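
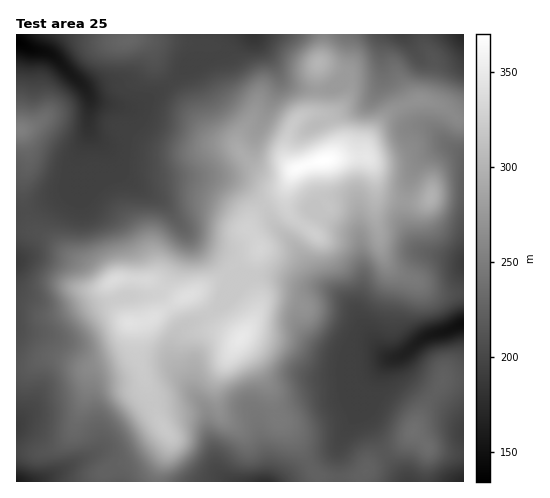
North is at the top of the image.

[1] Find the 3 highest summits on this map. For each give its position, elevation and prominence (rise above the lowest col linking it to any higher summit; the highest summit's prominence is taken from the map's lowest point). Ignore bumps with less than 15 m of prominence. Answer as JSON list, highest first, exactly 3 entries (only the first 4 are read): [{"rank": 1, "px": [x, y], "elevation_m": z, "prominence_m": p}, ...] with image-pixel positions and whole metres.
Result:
[{"rank": 1, "px": [325, 161], "elevation_m": 370, "prominence_m": 236}, {"rank": 2, "px": [241, 338], "elevation_m": 349, "prominence_m": 31}, {"rank": 3, "px": [130, 323], "elevation_m": 343, "prominence_m": 22}]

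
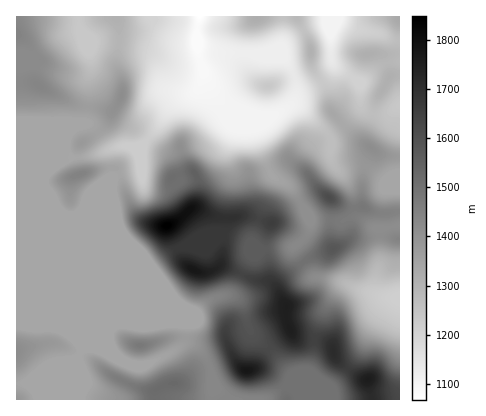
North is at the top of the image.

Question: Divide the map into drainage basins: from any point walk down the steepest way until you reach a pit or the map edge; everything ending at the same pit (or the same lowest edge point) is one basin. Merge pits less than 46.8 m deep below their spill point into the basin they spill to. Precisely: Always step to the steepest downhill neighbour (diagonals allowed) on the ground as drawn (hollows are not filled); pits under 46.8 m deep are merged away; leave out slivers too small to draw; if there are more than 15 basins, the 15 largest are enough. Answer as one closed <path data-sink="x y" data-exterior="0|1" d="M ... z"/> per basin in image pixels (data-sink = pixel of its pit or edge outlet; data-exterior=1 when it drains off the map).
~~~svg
<path data-sink="200 16" data-exterior="1" d="M400 16l-3 34-5 4-10 0 4 4 4 18-15 28-2 12-8 20 3 10-10-7-26-27-6-24-14-22-3-26-13-24-180 0 3 10-2 42 5 14 0 14-10 15-40-8-34-18-3-3 0-10 5-12-11-16-7-7-6-1 0 364 356 0-4-20-6-1-18-13-9-8-2-10-5-5-8-3-20-1-8-5-6-16 0-14-6-8-2-12 26-23 29-13-2-4-1-46 18 10 16-1 12 6 24-1z"/><path data-sink="400 294" data-exterior="1" d="M332 199l-1 45 2 4-29 13-26 23 2 12 6 8 2 22 4 8 6 4 22 2 8 3 5 5 2 10 9 8 18 13 6 1 4 20 28 0 0-188-24 1-12-6-16 1z"/><path data-sink="332 16" data-exterior="1" d="M398 16l-101 0 12 24 3 26 14 22 6 24 32 32 2-12 7-16 4-18 13-22-4-18-4-4 10 0 5-4z"/><path data-sink="78 16" data-exterior="1" d="M116 16l-100 0 0 18 13 10 11 16-5 12 1 12 36 19 40 8 10-15 0-14-5-14 2-42z"/>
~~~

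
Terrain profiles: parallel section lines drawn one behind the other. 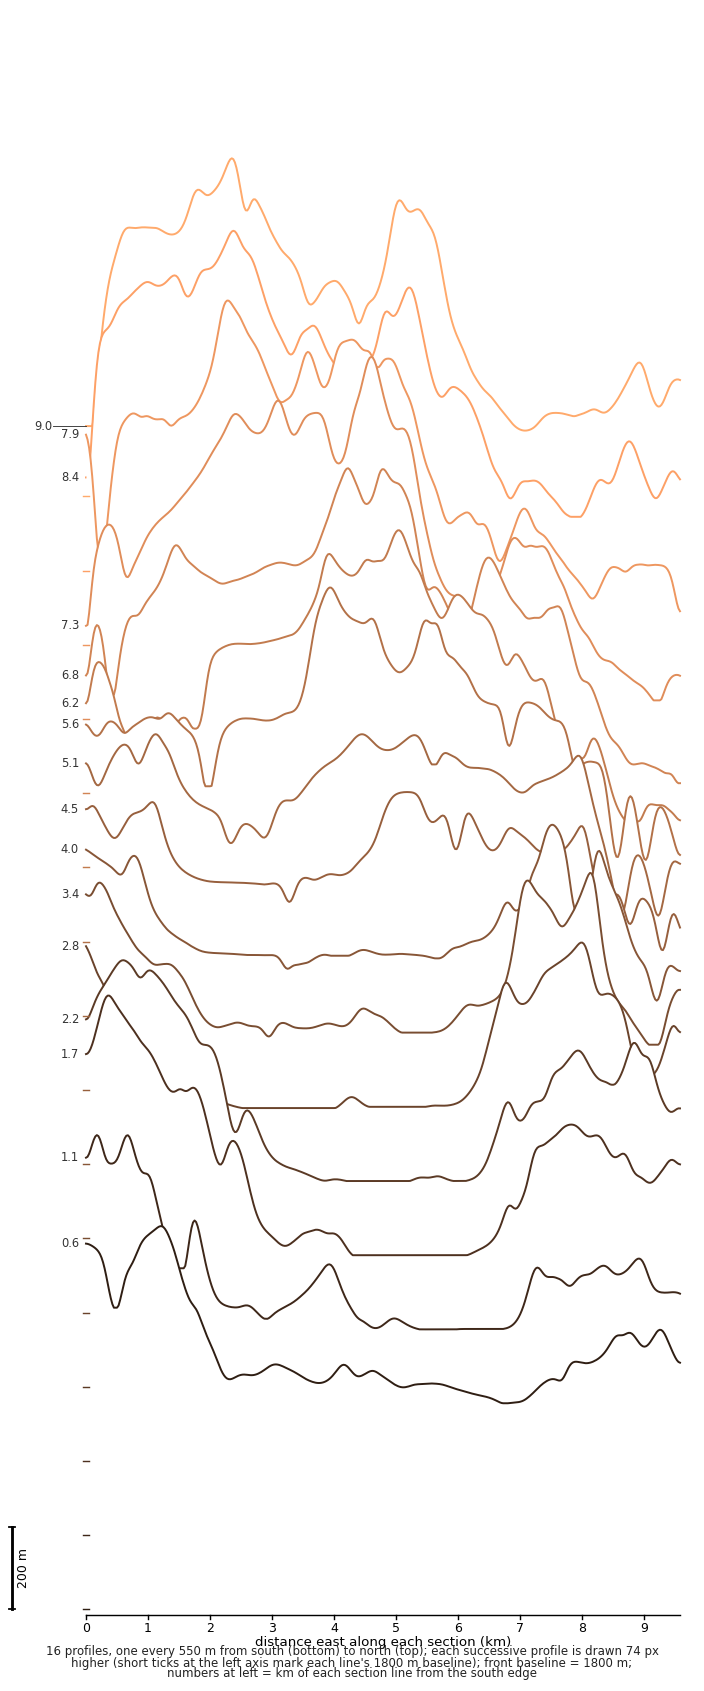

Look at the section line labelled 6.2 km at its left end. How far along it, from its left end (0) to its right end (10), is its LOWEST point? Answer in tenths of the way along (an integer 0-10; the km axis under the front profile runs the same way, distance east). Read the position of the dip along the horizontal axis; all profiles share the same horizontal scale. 9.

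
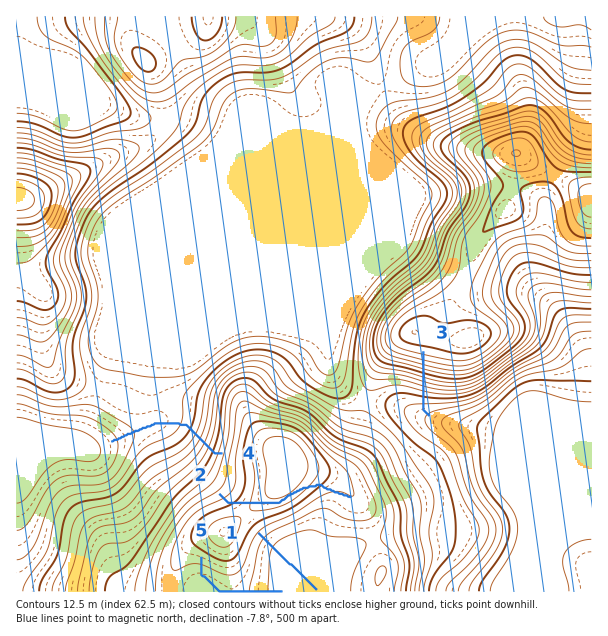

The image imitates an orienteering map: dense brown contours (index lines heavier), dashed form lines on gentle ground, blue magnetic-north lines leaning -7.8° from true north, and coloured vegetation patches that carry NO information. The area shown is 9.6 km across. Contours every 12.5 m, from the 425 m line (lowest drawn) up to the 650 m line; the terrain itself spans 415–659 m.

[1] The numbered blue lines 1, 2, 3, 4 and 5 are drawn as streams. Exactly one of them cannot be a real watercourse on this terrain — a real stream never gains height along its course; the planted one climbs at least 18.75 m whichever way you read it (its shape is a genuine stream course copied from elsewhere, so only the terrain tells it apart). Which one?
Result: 2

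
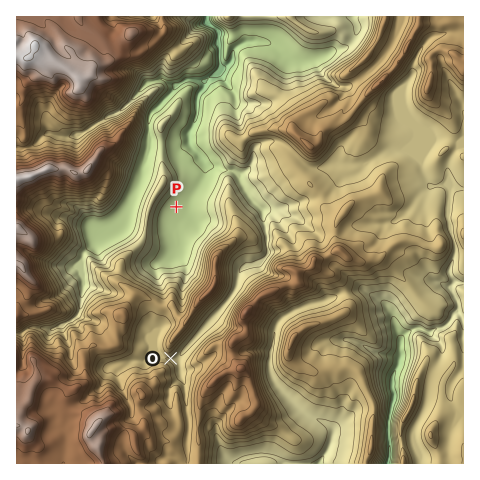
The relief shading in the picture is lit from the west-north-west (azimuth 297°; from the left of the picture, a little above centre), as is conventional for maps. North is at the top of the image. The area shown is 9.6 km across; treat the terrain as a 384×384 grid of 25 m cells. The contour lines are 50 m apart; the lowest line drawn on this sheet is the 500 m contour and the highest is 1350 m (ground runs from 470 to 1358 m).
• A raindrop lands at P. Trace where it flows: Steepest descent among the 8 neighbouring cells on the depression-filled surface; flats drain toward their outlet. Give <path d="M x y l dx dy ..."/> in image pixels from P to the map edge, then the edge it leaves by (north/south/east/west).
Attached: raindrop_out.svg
<path d="M176 207l4 3 7 0 1-1 1-8 10-14 5-12 0-11-3-5 0-2-12-13 0-12 6-10 1-7 1-2 0-17 6-7 1-2 0-5 5-5 4-1 7-10 0-33-13-12 0-4"/>
exit: north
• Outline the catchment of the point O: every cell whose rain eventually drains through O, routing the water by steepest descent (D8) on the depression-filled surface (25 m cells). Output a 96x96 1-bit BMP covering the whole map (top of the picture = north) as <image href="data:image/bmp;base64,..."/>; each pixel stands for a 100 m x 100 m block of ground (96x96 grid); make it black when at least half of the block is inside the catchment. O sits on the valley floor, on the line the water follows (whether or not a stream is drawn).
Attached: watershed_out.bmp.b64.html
<image width="96" height="96" href="data:image/bmp;base64,Qk2+BAAAAAAAAD4AAAAoAAAAYAAAAGAAAAABAAEAAAAAAIAEAAATCwAAEwsAAAIAAAAAAAAA////AAAAAAAAAAAAAAAAAAAAAAAAAAAAAAAAAAAAAAAAAAAAAAAAAAAAAAAAAAAAAAAAAAAAAAAAAAAAAAAAAAAAAAAAAIAAAAAAAAAAAAAAAMBAAAAAAAAAAAAAAHPgAAAAAAAAAAAAAH/wAAAAAAAAAAAAAP/gAAAAAAAAAAAAAf/gAAAAAAAAAAAAD//AAAAAAAAAAAAAH//AAAAAAAAAAAAAH//AAAAAAAAAAAAAH//gAAAAAAAAAAAAH//wAAAAAAAAAAAAB//4AAAAAAAAAAAAAf/8AAAAAAAAAAAAAf/8AAAAAAAAAAAAAf/+AAAAAAAAAAAAAf//AAAAAAAAAAAAA///AAAAAAAAAAAAA///gAAAAAAAAAAAA///gAAAAAAAAAAAAf//gAAAAAAAAAAAAAf/gAAAAAAAAAAAAAf/gAAAAAAAAAAAAAf/wAAAAAAAAAAAAAf/4AAAAAAAAAAAAAf/8AAAAAAAAAAAAAP/8AAAAAAAAAAAAAP/4AAAAAAAAAAAAAH/wAAAAAAAAAAAAAH/wAAAAAAAAAAAAAD8AAAAAAAAAAAAAABwAAAAAAAAAAAAAAAAAAAAAAAAAAAAAAAAAAAAAAAAAAAAAAAAAAAAAAAAAAAAAAAAAAAAAAAAAAAAAAAAAAAAAAAAAAAAAAAAAAAAAAAAAAAAAAAAAAAAAAAAAAAAAAAAAAAAAAAAAAAAAAAAAAAAAAAAAAAAAAAAAAAAAAAAAAAAAAAAAAAAAAAAAAAAAAAAAAAAAAAAAAAAAAAAAAAAAAAAAAAAAAAAAAAAAAAAAAAAAAAAAAAAAAAAAAAAAAAAAAAAAAAAAAAAAAAAAAAAAAAAAAAAAAAAAAAAAAAAAAAAAAAAAAAAAAAAAAAAAAAAAAAAAAAAAAAAAAAAAAAAAAAAAAAAAAAAAAAAAAAAAAAAAAAAAAAAAAAAAAAAAAAAAAAAAAAAAAAAAAAAAAAAAAAAAAAAAAAAAAAAAAAAAAAAAAAAAAAAAAAAAAAAAAAAAAAAAAAAAAAAAAAAAAAAAAAAAAAAAAAAAAAAAAAAAAAAAAAAAAAAAAAAAAAAAAAAAAAAAAAAAAAAAAAAAAAAAAAAAAAAAAAAAAAAAAAAAAAAAAAAAAAAAAAAAAAAAAAAAAAAAAAAAAAAAAAAAAAAAAAAAAAAAAAAAAAAAAAAAAAAAAAAAAAAAAAAAAAAAAAAAAAAAAAAAAAAAAAAAAAAAAAAAAAAAAAAAAAAAAAAAAAAAAAAAAAAAAAAAAAAAAAAAAAAAAAAAAAAAAAAAAAAAAAAAAAAAAAAAAAAAAAAAAAAAAAAAAAAAAAAAAAAAAAAAAAAAAAAAAAAAAAAAAAAAAAAAAAAAAAAAAAAAAAAAAAAAAAAAAAAAAAAAAAAAAAAAAAAAAAAAAAAAAAAAAAAAAAAAAAAAAAAAAAAAAAAAAAAAAAAAAAAAAAAAAAAAAAAAAAAAAAAAAAAAAAAAAAAAAAAAAAAAAAAAAAAAAAAAAAAAAAAAAAAAAAAAAAAAAAAAAAAAAAAAAA="/>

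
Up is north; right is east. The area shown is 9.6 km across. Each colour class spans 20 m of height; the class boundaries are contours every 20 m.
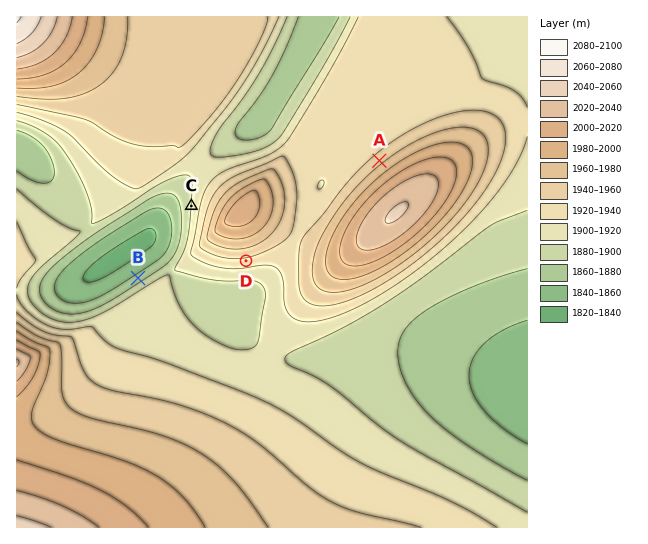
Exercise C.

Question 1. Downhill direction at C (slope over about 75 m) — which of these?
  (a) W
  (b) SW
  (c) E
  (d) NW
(a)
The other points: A NW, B NW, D S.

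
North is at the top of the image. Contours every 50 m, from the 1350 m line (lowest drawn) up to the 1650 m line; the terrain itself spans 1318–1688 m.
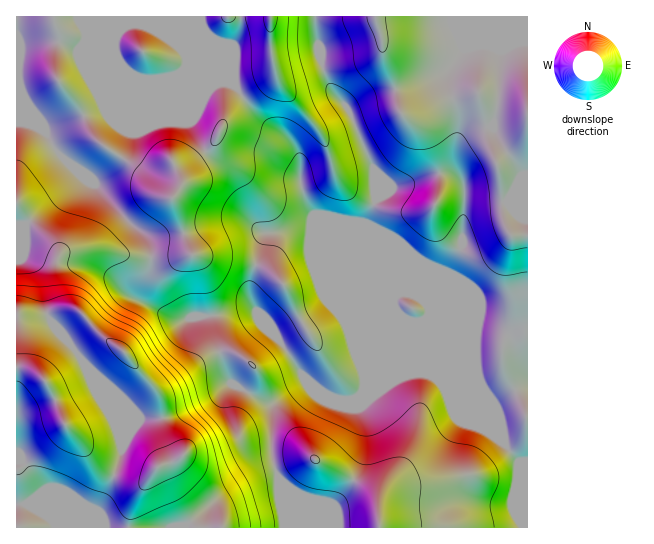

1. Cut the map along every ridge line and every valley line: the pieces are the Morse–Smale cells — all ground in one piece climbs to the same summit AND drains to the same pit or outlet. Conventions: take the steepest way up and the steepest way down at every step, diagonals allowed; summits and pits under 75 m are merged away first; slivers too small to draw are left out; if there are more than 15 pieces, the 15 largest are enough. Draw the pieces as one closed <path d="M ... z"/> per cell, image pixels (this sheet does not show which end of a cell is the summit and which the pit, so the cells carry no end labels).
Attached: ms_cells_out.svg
<path d="M199 16l-183 1 0 510 511 1 1-159-16-27-5-5-9-4-20-2-2 3 0 33 3 14 24 62-31-32-39-96-8-14-14-8-12 0-6 8 3 13 17 39-70-70-27-64-11-18-5-20 0-22-5-13-10-11-20-12-17-18-9-15-16-15-20-45z"/><path d="M527 16l-211 1 0 17 9 43 8 16 15 16 27 61 1 31-9 24 28 68 2 3 2-3 12 0 16 10 6 12 39 96 31 32-24-62-3-14 0-33 2-3 5 0 24 6 21 30z"/><path d="M315 16l-115 1 3 13 20 45 16 15 9 15 17 18 20 12 10 11 5 13 0 22 5 20 11 18 24 60 71 73-18-46 3-9-1-7-28-65 9-24-1-31-27-61-15-16-8-16-9-43z"/>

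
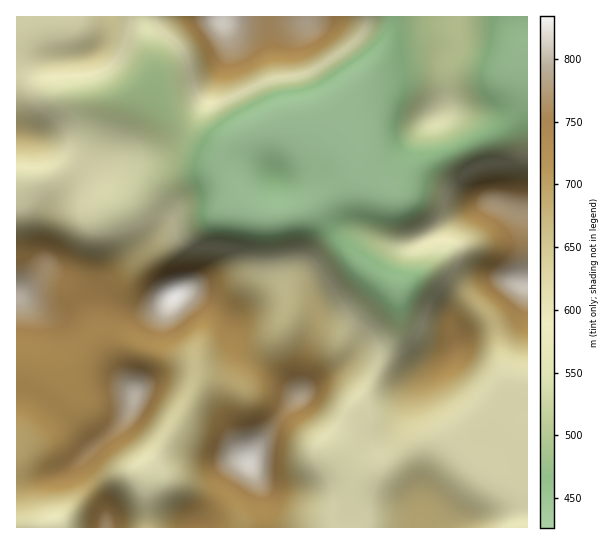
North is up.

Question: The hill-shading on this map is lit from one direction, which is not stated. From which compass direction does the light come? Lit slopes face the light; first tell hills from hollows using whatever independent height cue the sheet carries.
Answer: S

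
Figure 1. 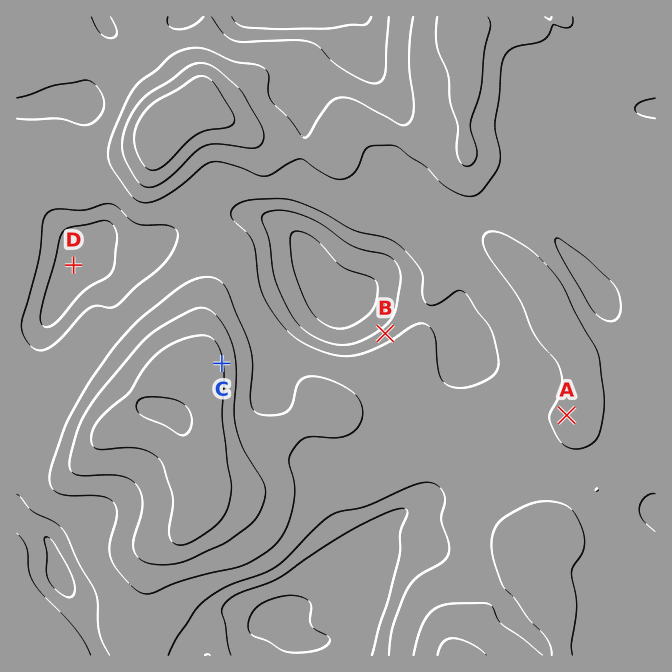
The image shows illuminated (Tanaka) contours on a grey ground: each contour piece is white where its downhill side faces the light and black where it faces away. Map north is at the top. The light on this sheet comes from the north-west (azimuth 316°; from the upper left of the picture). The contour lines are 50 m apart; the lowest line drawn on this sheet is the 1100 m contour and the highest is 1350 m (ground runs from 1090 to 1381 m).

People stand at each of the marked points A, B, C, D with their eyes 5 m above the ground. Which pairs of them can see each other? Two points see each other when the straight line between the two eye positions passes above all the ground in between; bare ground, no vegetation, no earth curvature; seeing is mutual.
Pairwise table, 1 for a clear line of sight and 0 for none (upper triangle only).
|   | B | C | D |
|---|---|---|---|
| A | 0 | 1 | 0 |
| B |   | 1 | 0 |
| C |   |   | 0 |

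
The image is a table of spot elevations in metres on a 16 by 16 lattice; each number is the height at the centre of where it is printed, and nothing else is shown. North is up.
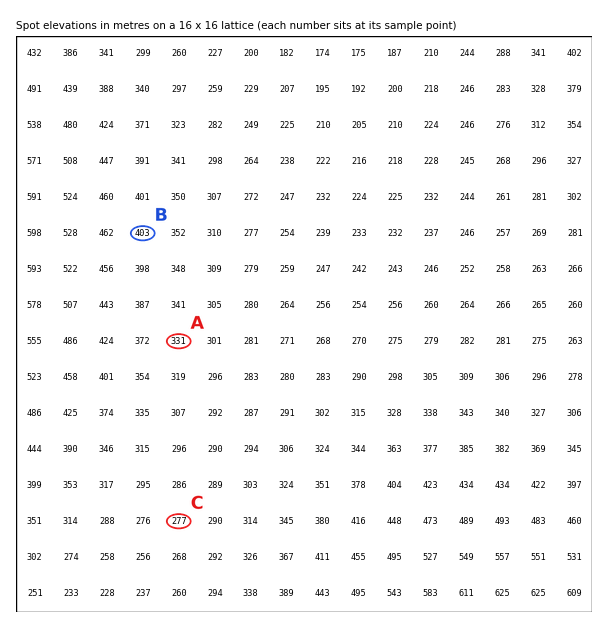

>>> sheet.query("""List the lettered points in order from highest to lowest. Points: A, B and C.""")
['B', 'A', 'C']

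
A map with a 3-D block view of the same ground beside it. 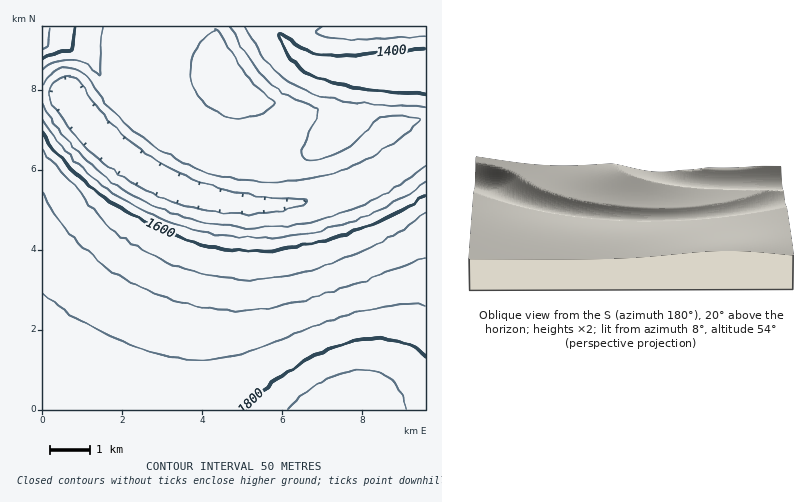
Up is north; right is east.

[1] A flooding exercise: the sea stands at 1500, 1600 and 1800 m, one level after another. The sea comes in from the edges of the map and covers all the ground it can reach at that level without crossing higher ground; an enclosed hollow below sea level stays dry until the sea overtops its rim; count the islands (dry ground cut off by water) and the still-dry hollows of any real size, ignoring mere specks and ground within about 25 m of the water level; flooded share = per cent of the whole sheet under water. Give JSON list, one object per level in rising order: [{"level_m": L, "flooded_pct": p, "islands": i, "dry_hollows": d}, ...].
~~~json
[{"level_m": 1500, "flooded_pct": 25, "islands": 0, "dry_hollows": 0}, {"level_m": 1600, "flooded_pct": 50, "islands": 0, "dry_hollows": 0}, {"level_m": 1800, "flooded_pct": 94, "islands": 0, "dry_hollows": 0}]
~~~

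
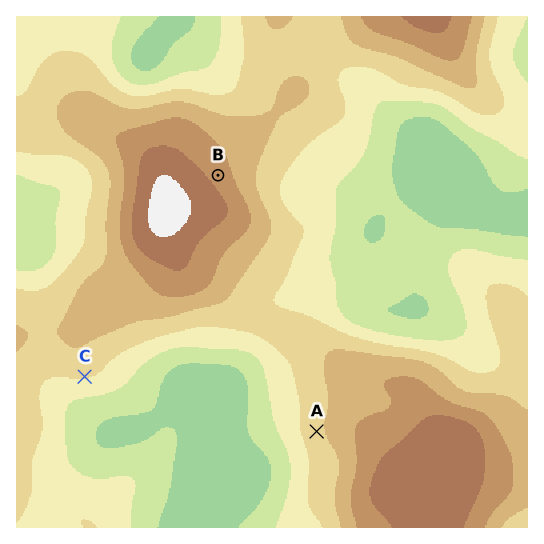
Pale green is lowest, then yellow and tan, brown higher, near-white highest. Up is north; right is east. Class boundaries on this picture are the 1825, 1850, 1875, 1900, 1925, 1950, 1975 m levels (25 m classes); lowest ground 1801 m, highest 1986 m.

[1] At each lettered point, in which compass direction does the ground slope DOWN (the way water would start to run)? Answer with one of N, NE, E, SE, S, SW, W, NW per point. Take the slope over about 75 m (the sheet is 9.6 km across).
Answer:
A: W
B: NE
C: S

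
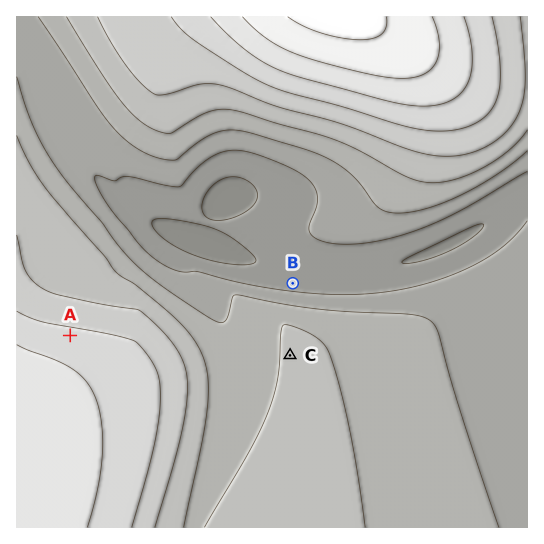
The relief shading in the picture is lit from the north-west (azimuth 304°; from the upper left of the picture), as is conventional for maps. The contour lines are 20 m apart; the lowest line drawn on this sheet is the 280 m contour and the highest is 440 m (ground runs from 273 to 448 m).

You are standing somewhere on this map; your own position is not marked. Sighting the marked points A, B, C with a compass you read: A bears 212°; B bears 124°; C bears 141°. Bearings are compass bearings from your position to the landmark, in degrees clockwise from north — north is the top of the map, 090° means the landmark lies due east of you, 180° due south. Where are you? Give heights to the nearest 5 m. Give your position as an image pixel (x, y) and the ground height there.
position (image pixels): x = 159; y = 193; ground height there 295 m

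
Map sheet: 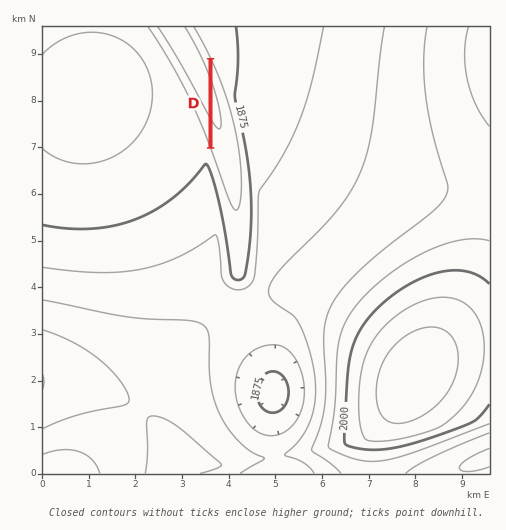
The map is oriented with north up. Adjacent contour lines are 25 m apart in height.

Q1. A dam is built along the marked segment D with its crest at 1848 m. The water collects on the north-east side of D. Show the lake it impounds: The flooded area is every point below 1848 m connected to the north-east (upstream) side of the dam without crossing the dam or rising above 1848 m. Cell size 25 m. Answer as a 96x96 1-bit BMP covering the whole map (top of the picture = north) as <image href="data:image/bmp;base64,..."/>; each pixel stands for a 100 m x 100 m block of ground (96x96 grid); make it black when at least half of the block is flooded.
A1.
<image width="96" height="96" href="data:image/bmp;base64,Qk2+BAAAAAAAAD4AAAAoAAAAYAAAAGAAAAABAAEAAAAAAIAEAAATCwAAEwsAAAIAAAAAAAAA////AAAAAAAAAAAAAAAAAAAAAAAAAAAAAAAAAAAAAAAAAAAAAAAAAAAAAAAAAAAAAAAAAAAAAAAAAAAAAAAAAAAAAAAAAAAAAAAAAAAAAAAAAAAAAAAAAAAAAAAAAAAAAAAAAAAAAAAAAAAAAAAAAAAAAAAAAAAAAAAAAAAAAAAAAAAAAAAAAAAAAAAAAAAAAAAAAAAAAAAAAAAAAAAAAAAAAAAAAAAAAAAAAAAAAAAAAAAAAAAAAAAAAAAAAAAAAAAAAAAAAAAAAAAAAAAAAAAAAAAAAAAAAAAAAAAAAAAAAAAAAAAAAAAAAAAAAAAAAAAAAAAAAAAAAAAAAAAAAAAAAAAAAAAAAAAAAAAAAAAAAAAAAAAAAAAAAAAAAAAAAAAAAAAAAAAAAAAAAAAAAAAAAAAAAAAAAAAAAAAAAAAAAAAAAAAAAAAAAAAAAAAAAAAAAAAAAAAAAAAAAAAAAAAAAAAAAAAAAAAAAAAAAAAAAAAAAAAAAAAAAAAAAAAAAAAAAAAAAAAAAAAAAAAAAAAAAAAAAAAAAAAAAAAAAAAAAAAAAAAAAAAAAAAAAAAAAAAAAAAAAAAAAAAAAAAAAAAAAAAAAAAAAAAAAAAAAAAAAAAAAAAAAAAAAAAAAAAAAAAAAAAAAAAAAAAAAAAAAAAAAAAAAAAAAAAAAAAAAAAAAAAAAAAAAAAAAAAAAAAAAAAAAAAAAAAAAAAAAAAAAAAAAAAAAAAAAAAAAAAAAAAAAAAAAAAAAAAAAAAAAAAAAAAAAAAAAAAAAAAAAAAAAAAAAAAAAAAAAAAAAAAAAAAAAAAAAAAAAAAAAAAAAAAAAAAAAAAAAAAAAAAAAAAAAAAAAAAAAAAAAAAAAAAAAAAAAAAAAAAAAAAAAAAAAAAAAAAAAAAAAAAAAAAAAAAAAAAAAAAAAAAAAAAAAAAAAAAAAAAAAEAAAAAAAAAAAAAAAMAAAAAAAAAAAAAAAMAAAAAAAAAAAAAAAeAAAAAAAAAAAAAAAeAAAAAAAAAAAAAAAeAAAAAAAAAAAAAAA+AAAAAAAAAAAAAAA+AAAAAAAAAAAAAAA8AAAAAAAAAAAAAAB8AAAAAAAAAAAAAAB8AAAAAAAAAAAAAAD8AAAAAAAAAAAAAAD8AAAAAAAAAAAAAAD8AAAAAAAAAAAAAAD8AAAAAAAAAAAAAAD4AAAAAAAAAAAAAAD4AAAAAAAAAAAAAAD4AAAAAAAAAAAAAAD4AAAAAAAAAAAAAADwAAAAAAAAAAAAAADwAAAAAAAAAAAAAADwAAAAAAAAAAAAAADgAAAAAAAAAAAAAADgAAAAAAAAAAAAAADgAAAAAAAAAAAAAADAAAAAAAAAAAAAAADAAAAAAAAAAAAAAADAAAAAAAAAAAAAAACAAAAAAAAAAAAAAAAAAAAAAAAAAAAAAAAAAAAAAAAAAAAAAAAAAAAAAAAAAAAAAAAAAAAAAAAAAAAAAAAAAAAAAAAAAAAAAAAAAAAAAAAAAAAAAAAAAAAAAAAAAAAAAAAAAAAAAAAAAAAAAAAAAAAAAAAAA="/>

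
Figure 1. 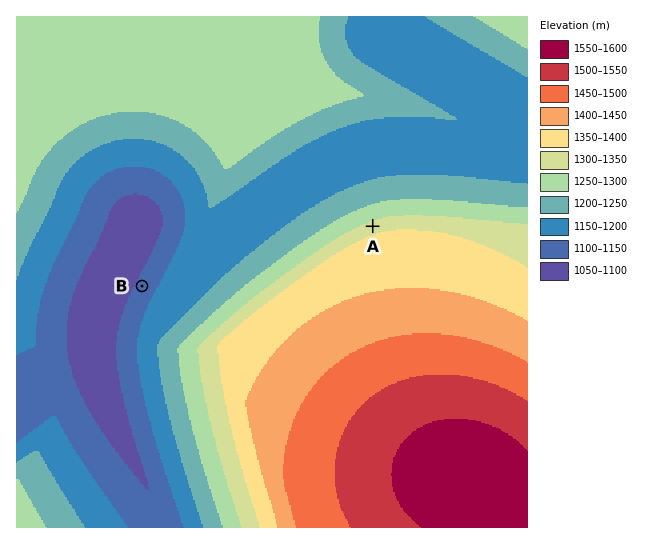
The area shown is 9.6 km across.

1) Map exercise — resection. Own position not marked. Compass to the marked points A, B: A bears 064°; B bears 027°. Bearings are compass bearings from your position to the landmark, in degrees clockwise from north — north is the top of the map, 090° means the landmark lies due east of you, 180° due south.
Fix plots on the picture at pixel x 106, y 356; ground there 1080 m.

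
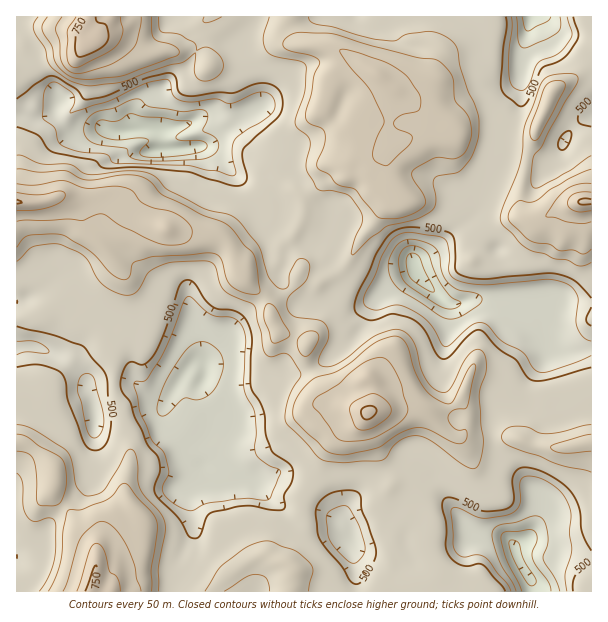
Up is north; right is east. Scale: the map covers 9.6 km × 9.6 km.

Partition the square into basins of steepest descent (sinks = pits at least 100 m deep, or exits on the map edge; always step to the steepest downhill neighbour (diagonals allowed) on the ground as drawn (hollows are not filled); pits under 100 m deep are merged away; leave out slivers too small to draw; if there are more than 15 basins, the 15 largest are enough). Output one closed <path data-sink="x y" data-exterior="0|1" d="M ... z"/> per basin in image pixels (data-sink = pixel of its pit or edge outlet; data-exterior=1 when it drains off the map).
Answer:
<path data-sink="416 272" data-exterior="0" d="M488 16l-198 0-2 2-2 11 10 14 37 5 23 12-9 1-16 17-5 20-4 9 3 6 10 9 10 6 32-1 6 3 3 5 4 14-12 5-16 0-14 10-13 2-13 17-18 14-2 21-7 15-13 12-5 16-10 7-22 3-3 4 5 7 19 18 10 27 5 5 26 12 0 19 15 30 10 9 33 10 48-4 10 4 24 21 9 5 23 1 22-3 14 2 13 6 26 4 33-4 5-3 0-369-7 0-32 18-13 33-7 10-20-1-13-8-30 0-18 8-29-5-1-11-10-14-14-12 13 1 17-11 4-3 10-24 34-29 13-5z"/><path data-sink="206 369" data-exterior="0" d="M105 194l-46 2-15 6-28 1 0 238 14 5 18 15 7 13-3 14 2 7 19 21 7 17 10 7 6 6 1 15-6 26 1 5 121 0 1-4 10-11 33-21 9-2 19 10 4-3 15-34-2-29 12-19 12-27 12-16 22-14 7-9-23-9-2 2-15-8-3 2 1-4-4-4-2 1 1-4-2-6-5 0 3-3-4-9-4-2 2-1-2-4-4 2 1 4-4-1 5 5-16 0-10-6-6-12 3-27-6-11-3-15-4-7-17-14-13-24-4-10-6-8-8-5-42-3-22-8-27-16-6-2z"/><path data-sink="162 150" data-exterior="0" d="M288 16l-78 0-6 8-2 14-7 6-18 8-19 2-15 0-15-11-14-6-15 0-7 6-6-8 3-19-72 0-1 185 28 1 15-6 46-2 14 12 6 2 27 16 22 8 35 2 10 2 11 12 4 10 8 14 21-2 10-5 4-4 5-16 13-12 7-15 2-21 13-9 18-22 13-2 14-10 16 0 12-5-4-14-3-5-6-3-32 1-10-6-10-9-3-6 4-9 5-20 16-17 7-2-21-11-37-5-10-14z"/><path data-sink="515 549" data-exterior="0" d="M413 408l-41 2-5 4 0 3 15 41 9 15 1 10 9-2 9 1 6 7 6 17 10 12 1 9-5 16 12 30-10 18 161 1 1-149-38 5-26-4-13-6-14-2-22 3-23-1-9-5-24-21z"/><path data-sink="531 17" data-exterior="1" d="M591 16l-102 0 0 3-4 0-15 9-28 25-10 24-4 3-17 11-11 1 12 10 10 14 1 11 29 5 18-8 30 0 13 8 20 1 7-10 13-33 26-16 13-3z"/><path data-sink="348 540" data-exterior="0" d="M366 415l-6 7-23 15-11 15-12 27-12 19 2 29-16 36 4 6-2 23 101-1 0-39 3-24 3-6 23-19 0-6-4-8-6-7-9-1-9 2-1-10-9-15z"/>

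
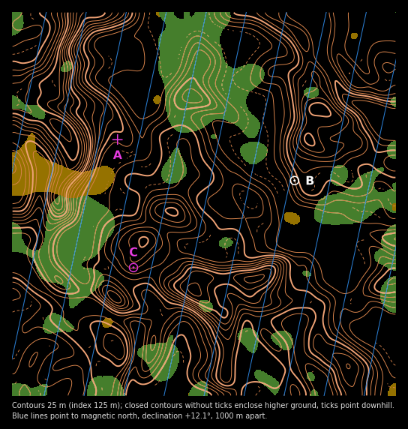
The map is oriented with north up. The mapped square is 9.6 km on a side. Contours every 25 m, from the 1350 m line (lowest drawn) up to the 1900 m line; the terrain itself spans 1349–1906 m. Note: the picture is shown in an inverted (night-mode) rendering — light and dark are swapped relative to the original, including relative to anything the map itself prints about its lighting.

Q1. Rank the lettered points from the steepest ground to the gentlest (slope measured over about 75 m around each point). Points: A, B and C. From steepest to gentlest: B C A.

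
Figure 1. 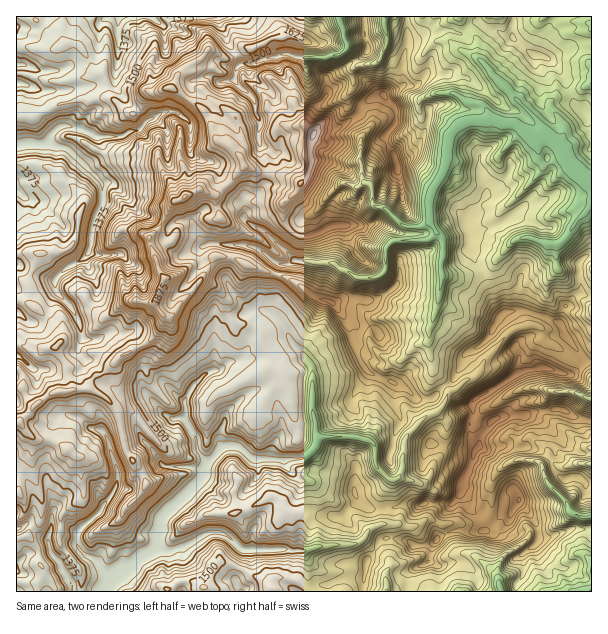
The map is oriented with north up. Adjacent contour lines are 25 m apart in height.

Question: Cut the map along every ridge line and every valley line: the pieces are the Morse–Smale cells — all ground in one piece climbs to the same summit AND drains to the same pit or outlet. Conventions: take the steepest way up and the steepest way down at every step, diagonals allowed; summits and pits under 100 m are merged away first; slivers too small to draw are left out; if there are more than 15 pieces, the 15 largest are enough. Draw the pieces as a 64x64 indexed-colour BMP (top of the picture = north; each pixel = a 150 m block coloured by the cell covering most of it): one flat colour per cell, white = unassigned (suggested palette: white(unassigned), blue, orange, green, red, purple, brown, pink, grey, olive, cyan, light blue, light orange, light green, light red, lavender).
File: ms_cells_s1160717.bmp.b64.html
<image width="64" height="64" href="data:image/bmp;base64,Qk12CAAAAAAAAHYAAAAoAAAAQAAAAEAAAAABAAQAAAAAAAAIAAATCwAAEwsAABAAAAAAAAAA////ALR3HwAOf/8ALKAsACgn1gC9Z5QAS1aMAMJ34wB/f38AIr28AM++FwDox64AeLv/AIrfmACWmP8A1bDFACIiIiIiIiIiIiIiIiIiIiIiIiIgAAAADMzMzMz/////IiIiIiIiIiIiIiIiIiIiIiIiIiAAAAAMzMzMzP////8iIiIiIiIiIiIiIiIiIiIiIiIiIAAAAAzMzMzM/////yIiIiIiIiIiIiIiIiIiIiIiIiIgAAAAzMzMzMz/////IiIiIiIiIiIiIiIiIiIiIiIiIiIAAADMzMzMzM////8iIiIiIiIiIiIiIiIiIiIiREREJAAARMzMzMzMzP///yIiIiIiIiIiIiIiIiIiIiJERERERERERMzMzMzMqv//IiIiIiIiIiIiIiIiIiIiIkRERERERERERESszMyqqqoiIiIiIiIiIiIiIiIiIiIkRERERERERERESqrMyqqqACIiIiIiIiIiIiIiIiIiIiRERERERERERESqqqyqqqAAIiIiIiIiIiIiIiIiIiIiJERERERERERERKqqqqqqoAAiIiIiIiIiIiIiIiIiIiIiRERERERERERKqqqqqqoAACIiIiIiIiIiIiIiIiIiIiRERERERERERESqqqqqoAAAIiIiIiIiIiIiIiIiIiIiREREREQiJERERKqqqqqgAAAiIiIiIiIiIiIiIiIiIiJERERERCIkRERESqqqqqoAACIiIiIiIiIiIiIiIiIiIiIkREREIiRERERKqqqqqgAAIiIiIiIiIiIiIiIiIiIiIiREREQiJEREREqqqqqqAAAiIiIiIiIiIiIiIiIiIiIiIiIiIiIiRERETaqqqqoAACIiIiIiIiIiIiIiIiIiIiIiIiIiIiJERERNqqqqoAAAAiIiIiIiIiIoIiIiIiIiIiIiIiIiIiJERE3dqqAAAN0AIiIiIiIiIoiCIiIiIiIiIiIiIiIiIiRETd3d3d3d3QMyIiIiIiIoiIIiIiIiIiIiIiIiIiIhIkRN3d3d3d3dAzMzIiIiIoiIgiIiIiIiIiIiIiIiIRESRERN3d3d3d0DMzMzIiIiiIiIIiIiIiIiIiIiIiERERZERERN3d3d3TMzMzMzIiKIiIiIIiIiIiIiIiIhERERFmRERETd3WbdMzMzMzMyIoiIiIiIIiIiIiIiIhERERFmZkRERGZmZm0zMzMzMzMiiIiIiIiCIiIiIiIiEREREWZmREREZmZmZjMzMzMzMzOIiIiIiIgiIiIiIiIRERERZmZmRERmZmZmMzMzOZkzOZiIiIiIiCIiIiIiIRERERFmZmZkREZmZmYzMzM5mZmZmYiIiIiIgiIiIiIhEREREWZmZmRERmZmZjMzMzmZmZmZmIiIiIiCIiIiIhERERERZmZmZkRmZmZmMzMzOZmZmZkAiIiIiCIiIiIiEREREREWZmZmZmZmZmYzMzMzOZmZmQAIiIiCIiIiIhERERERERZmZmZmZmZmZjMzMzM5mZmZAACIiCIiIiIRERERERERFmZmZmZmZmZmMzMzMzmZmZkAAIiCIiIiIREREREREREWZmZmZhZmZmYzMzMzmZmZmQAACIIiIhEREREREREREREREWYREWZmZjMzMzOZmZmZAAABIiERERERERERERERERERERERFhERMzMzM5mZmZAAEAEREREREREREREREREREREREREWEREzMzMzmZmZkAERERERERcRERERERERERERERERERYRETMzMzOZmZmQARERERERd3ERERERERERERERERERERERMzMzMzmZmZkBERERERd3cREREREREREREREREREREREzMzMzOZmZkxEREREXd3d3ERERERERERERERERERERETMzMzM5mZMzMRERERd3d3dxERERERERERERERERERERMzMzMzOZkzMzERERF3d3d3cREREREREREREREREREREzMzMzM5kzMzMzEzERF3d3d3ERERERERERERERERERETMzMzMzMzMzMzMzMxERd3d3d3cRERERERERERERERERMzMzMzMzMzMzMzMzMRF3d3d3dxEREREREREREREREREzMzMzMzMzMzMzMzMxEXd3d3d3ERERERERERERERERETMzMzMzMzMzMzMzMzEXd3d3d3cRERERERERERERERERMzMzMzMzMzMzMzMzERd3d3d3dxEREREREREREREREREzMzMzMzMzMzMzMxERF3d3d3d3ERERERERERERERERETMzMzMzMzMzMzMzEREXd3dwd3dxERERERERERERERERMzMzMzMzMzMzMzERERdwAAAAB3ERERERERERERERERFVUzMzMzNTMzMzMRERFwAAAAAAcREREREREREREREREVVVVTMzNVUzMzMRERF3C7sAAA7hERERERERERERERERVVVVVVVVVVMzEREREXC7uwu+7u7hERERERERERERERFVVVVVVVVVVVUREREXC7u7u77u7u7hEREREREREREREVVVVVVVVVVVVREREQC7u7u7vu7u7uERERERERERERERVVVVVVVVVVVVURu7sLu7u7u7vu7u4RERERERERERERFVVVVVVVVVVVVVW7W7u7u7u7u77u7hEREREREREREREVVVVVVVVVVVVVVVVVVbu7u7u7u+7uERERERERERERERVVVVVVVVVVVVVVVVVVVbu7u7u77u4RERERERERERERFVVVVVVVVVVVVVVVVVVVu7u7u7vu7hEREREREREREREVVVVVVVVVVVVVVVVVVVW7u7u7u+7uERERERERERERER"/>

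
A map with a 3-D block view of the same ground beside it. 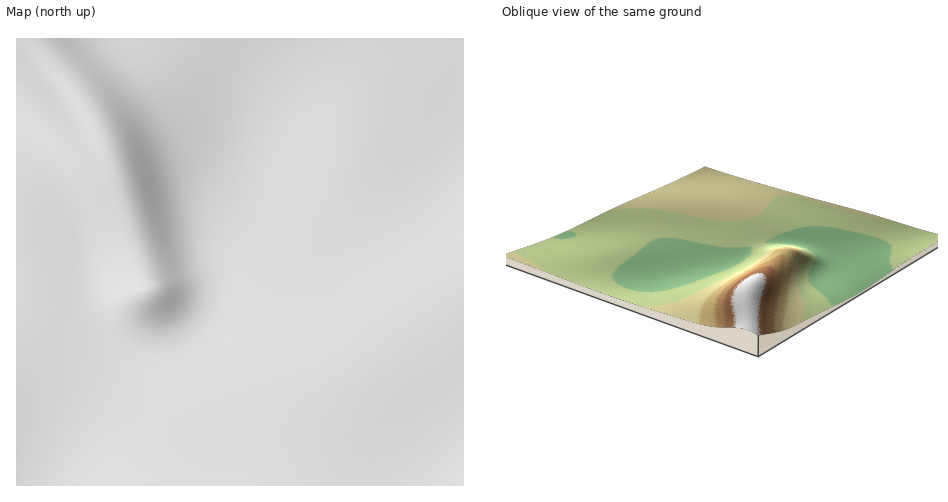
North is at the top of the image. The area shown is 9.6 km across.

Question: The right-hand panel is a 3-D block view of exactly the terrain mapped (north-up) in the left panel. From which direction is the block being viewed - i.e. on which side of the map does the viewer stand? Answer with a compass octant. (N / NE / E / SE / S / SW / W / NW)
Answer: NW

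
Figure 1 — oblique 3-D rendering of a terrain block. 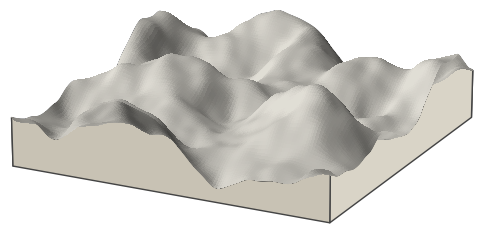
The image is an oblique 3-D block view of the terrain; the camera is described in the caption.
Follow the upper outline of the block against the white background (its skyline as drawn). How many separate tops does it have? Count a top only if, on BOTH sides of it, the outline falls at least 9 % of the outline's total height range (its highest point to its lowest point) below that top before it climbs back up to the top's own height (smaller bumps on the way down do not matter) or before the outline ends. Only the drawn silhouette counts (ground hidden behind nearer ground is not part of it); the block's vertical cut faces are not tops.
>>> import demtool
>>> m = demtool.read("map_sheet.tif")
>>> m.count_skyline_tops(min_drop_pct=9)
3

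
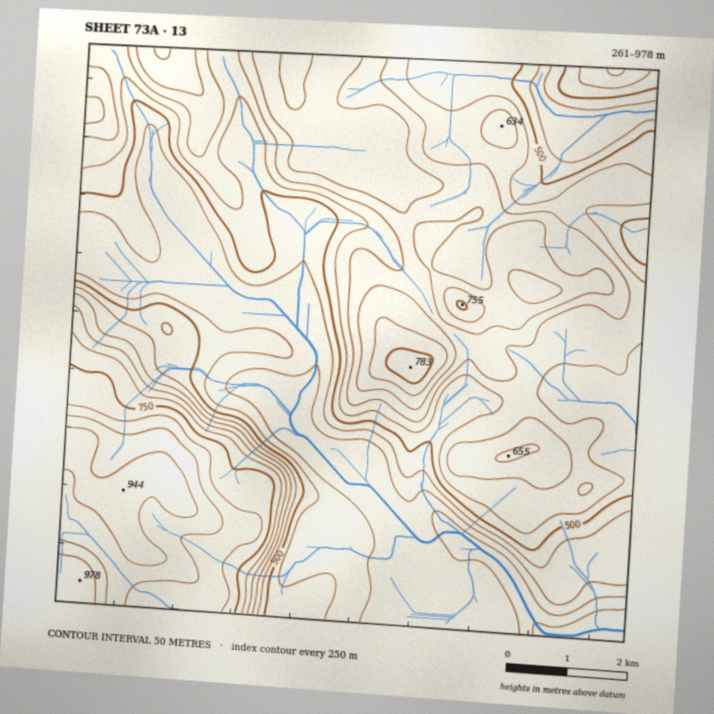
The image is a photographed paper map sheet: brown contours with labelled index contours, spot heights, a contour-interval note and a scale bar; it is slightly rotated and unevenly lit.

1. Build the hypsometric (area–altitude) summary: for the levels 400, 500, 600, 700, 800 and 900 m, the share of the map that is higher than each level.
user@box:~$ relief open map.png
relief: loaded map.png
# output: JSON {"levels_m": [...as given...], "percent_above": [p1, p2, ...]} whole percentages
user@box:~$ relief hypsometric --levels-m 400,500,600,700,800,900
{"levels_m": [400, 500, 600, 700, 800, 900], "percent_above": [90, 67, 39, 16, 10, 4]}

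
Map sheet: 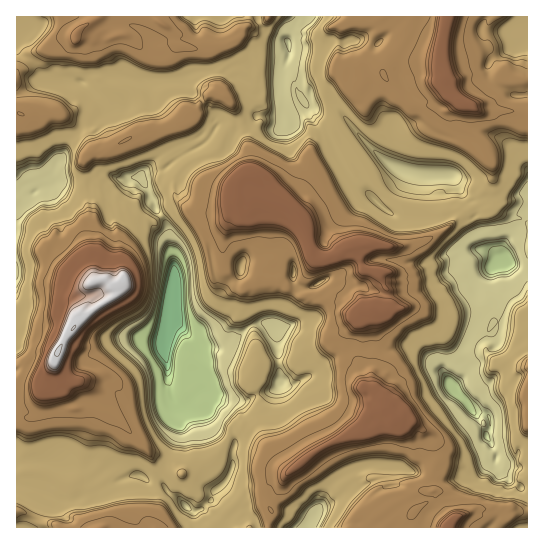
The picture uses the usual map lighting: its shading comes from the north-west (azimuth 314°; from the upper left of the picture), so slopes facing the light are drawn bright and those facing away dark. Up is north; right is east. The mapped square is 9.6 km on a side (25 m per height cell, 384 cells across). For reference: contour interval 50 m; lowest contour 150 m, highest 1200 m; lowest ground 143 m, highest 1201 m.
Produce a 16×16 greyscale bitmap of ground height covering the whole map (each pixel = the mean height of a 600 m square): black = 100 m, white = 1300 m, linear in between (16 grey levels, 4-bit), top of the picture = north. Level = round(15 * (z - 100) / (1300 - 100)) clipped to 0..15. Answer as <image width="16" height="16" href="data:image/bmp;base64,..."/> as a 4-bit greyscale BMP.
<image width="16" height="16" href="data:image/bmp;base64,Qk32AAAAAAAAAHYAAAAoAAAAEAAAABAAAAABAAQAAAAAAIAAAAATCwAAEwsAABAAAAAAAAAAAAAAABEREQAiIiIAMzMzAERERABVVVUAZmZmAHd3dwCIiIgAmZmZAKqqqgC7u7sAzMzMAN3d3QDu7u4A////AHiJl3h2iZqZd3d3eah4mXZ3iHZ4qqmZVpmZQ1eJrKZHq6kzR2erhFiclSNXaJl1V4y3I2Zou5dWi9xEiZmrllWKulaZm7uWRHiYaKu6qIdlVnZpvLl3ZnZmh3eKmHZnl5iImHdXd4mZmHd4l1aZm6mIiJiHV5mrmXmpmZhXiZuX"/>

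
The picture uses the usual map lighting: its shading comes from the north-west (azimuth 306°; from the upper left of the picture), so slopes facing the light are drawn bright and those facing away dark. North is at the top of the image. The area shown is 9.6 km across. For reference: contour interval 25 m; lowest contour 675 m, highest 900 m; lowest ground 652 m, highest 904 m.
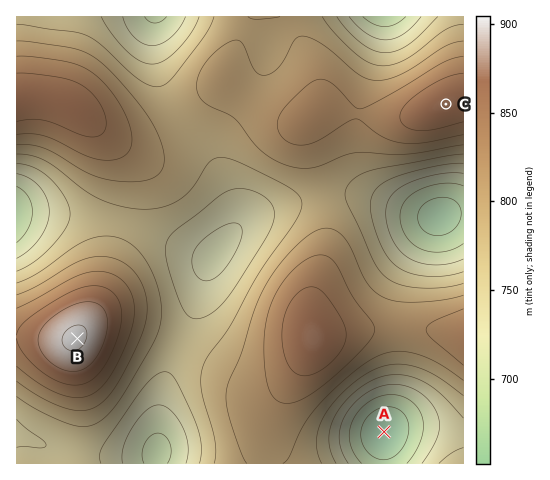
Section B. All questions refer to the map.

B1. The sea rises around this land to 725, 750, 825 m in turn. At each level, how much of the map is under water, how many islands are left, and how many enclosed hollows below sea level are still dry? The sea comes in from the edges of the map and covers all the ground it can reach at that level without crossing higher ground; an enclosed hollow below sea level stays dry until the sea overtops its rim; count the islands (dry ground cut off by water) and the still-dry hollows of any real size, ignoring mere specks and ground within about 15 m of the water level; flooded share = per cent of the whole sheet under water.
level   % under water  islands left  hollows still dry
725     10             0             0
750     17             0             1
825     79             1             0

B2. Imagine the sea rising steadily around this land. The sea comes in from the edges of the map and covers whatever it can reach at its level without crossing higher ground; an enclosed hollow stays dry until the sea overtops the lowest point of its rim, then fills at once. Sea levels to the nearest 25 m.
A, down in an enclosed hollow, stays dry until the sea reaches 675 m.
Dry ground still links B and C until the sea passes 775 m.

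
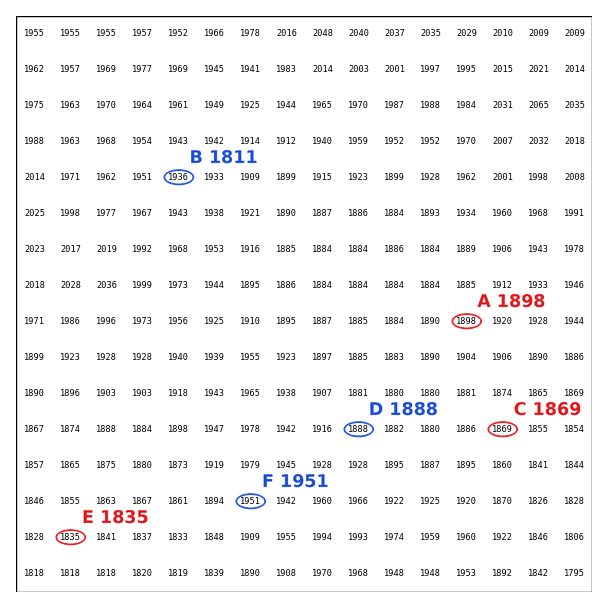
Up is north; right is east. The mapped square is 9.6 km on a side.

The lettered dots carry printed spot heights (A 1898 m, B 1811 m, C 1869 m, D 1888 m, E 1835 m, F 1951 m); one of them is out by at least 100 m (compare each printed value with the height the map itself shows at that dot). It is B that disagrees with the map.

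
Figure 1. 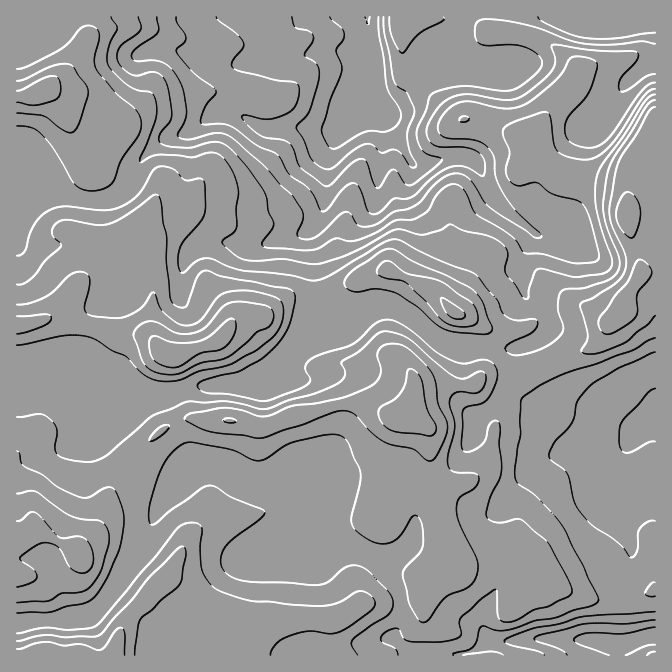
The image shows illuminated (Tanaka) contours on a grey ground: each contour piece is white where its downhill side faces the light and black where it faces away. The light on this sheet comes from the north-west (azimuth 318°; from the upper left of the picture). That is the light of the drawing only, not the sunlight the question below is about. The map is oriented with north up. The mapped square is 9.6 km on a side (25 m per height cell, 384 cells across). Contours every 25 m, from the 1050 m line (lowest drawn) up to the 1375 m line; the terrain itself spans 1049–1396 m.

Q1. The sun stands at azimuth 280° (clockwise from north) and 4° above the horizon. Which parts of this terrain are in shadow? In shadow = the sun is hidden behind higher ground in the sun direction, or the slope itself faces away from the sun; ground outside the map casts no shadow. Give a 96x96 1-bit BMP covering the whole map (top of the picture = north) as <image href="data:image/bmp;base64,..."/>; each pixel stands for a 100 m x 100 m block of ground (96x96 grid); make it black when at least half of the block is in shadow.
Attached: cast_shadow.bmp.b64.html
<image width="96" height="96" href="data:image/bmp;base64,Qk2+BAAAAAAAAD4AAAAoAAAAYAAAAGAAAAABAAEAAAAAAIAEAAATCwAAEwsAAAIAAAAAAAAA////AAAAAAAAAf4AAAAAcAAAAAAAAP4AAAAAAA8AAAAAAPwAAAB/gB///8AAAPwAAAD/wB5//8cAAPgAAAB/wBw//8cAAGAAAAA/4Qwf/4AAAAAAAAAf44wefAAHAAQAAAAPw4QAIAAHPAYAAAADgAQAAAAGPwIAAAAAAA4ABAAAP4AAAAAAAA8AHgAAH8AfAAAAAA+APgAAH+A/gAAAAA+AfAAAH+A/gAAAAA+AcAAAH/B/gAAAAA8AYAAAH/A/gAAAAB4AMAAAH/A/AAAAAB4AcAAAB/A/AAAAABwAIAAAA/AeAAAAADwAAAAAA/AAAAAAADwAAAAAAfAAAAAAADwAAAAAAeAAAAAAAHgAAAAAAcAAAAAAAHAAAAAAAAAAAAAAAAOAAAAAAAAAAAAAAAfgAAAAAAAAAAAAAAf4AAAAAAAAAAAAAAP8AAAAAAAAAAAAAAH+AAAAAAAAAAAAAeD+AAAAAAAAAAAAAfj/AAAAAAQAAAAAAf7/gAAAAAcAAAAAAf//gAAAAAOAA4AAAf//AAAAAAEAA8AAAf/+AAAAAAAAAAAAAf/8AAAAAAAAAAAAA//8AAAAAAAAAAAAD/+8AAAAAAAAAAAAD//AAAAAAAAAAAAAD//+AAAAAAAAAAAAB/f+AAAAAAAfAAAAB+P4AAAAAAD//AAAB+PwAAAAAAD//wAAD+PgAAAAAAD//8AAD+HAAf4AAAB//+AAD+AAAf8AAAAB//AAH+AAAP8AAAAB//wAH4AAAH8AAAAA//4APgAAAD8AAAAA//8AGAH4AD8AAAEAc/8AAA/8AD8AAAOAA/4AAB/4AB8AAAOAA/wAAB/4AA8AYAeAAfgAAA/4AA8AcAeAAfAAAC/wAA8AOAeAAAAAAH+wAAcAOAfAAAAAAOcAAAcAAAfAAAAAAAAAAAMAAAfAAAAAAABgAAIAAAfAAAAAAADwAAAAAAfgAAAAAAB4AAAAAAPwAAAAAAB4AAAAAAP4AAAAAAB8AAAAAAPwAAAAAAA4AAAAAAHgAGAAAAAAAAYAAAAAAHgAAAAAAA8AAA4AADwQAAAAAA8AAAYAABwcAA+AAA8AAAYAAA4cAB+AAAYAAAIAAA4eAB+AAAQAAAAAAA4eAB8AAAAAAAAAA44OAB4AAAAAAcAAf/4OYBwAAAAAAMAA//4OcAgAAAAAAOAB//4OcAAAAAAAAPAB//8GYAAAAAAAAPgB/P8EAAAAAAAAAH/A/H4AAAAA+AAAAD/w/DwAAAAB/AAAAD/8eBgAAAAB/gAAAD//8B8AAAAA/gAAAD//8H/AAAAA/gAAAB//4H/gAAAAfgAAAA//gH/gAAAAPwAAAAf/AD/gAAAAD4AEAAf8AD/gAAAAD8ADA8f4AB/wAAAAB8ABh+PwAA/gAAAAB+AAH+PgAA/AAAAAA8AAP/vwAAYAAAAAAAAAH//wAAAAAAAAAAcAH//wAAAAAAAAAAMAD//gAAcAAAAAAAAAD//AAAYQAAAAAAAAD//AAAA4AAAAAAAABH/AAAAYAAAAAAAAAD+AAAAQAAABAAA="/>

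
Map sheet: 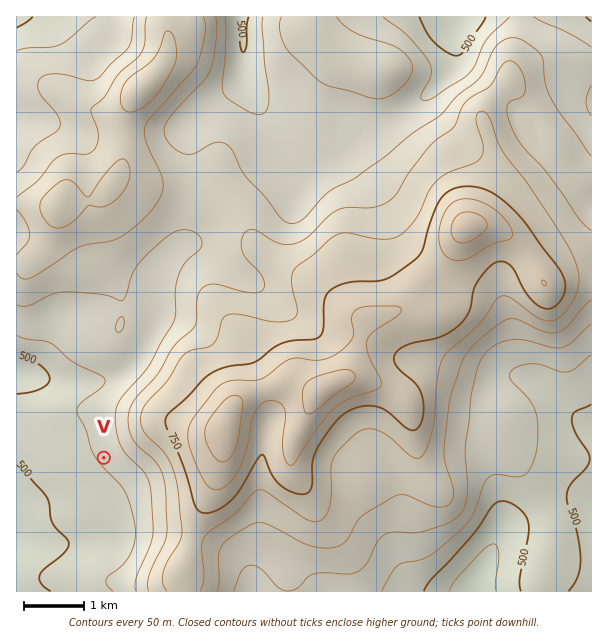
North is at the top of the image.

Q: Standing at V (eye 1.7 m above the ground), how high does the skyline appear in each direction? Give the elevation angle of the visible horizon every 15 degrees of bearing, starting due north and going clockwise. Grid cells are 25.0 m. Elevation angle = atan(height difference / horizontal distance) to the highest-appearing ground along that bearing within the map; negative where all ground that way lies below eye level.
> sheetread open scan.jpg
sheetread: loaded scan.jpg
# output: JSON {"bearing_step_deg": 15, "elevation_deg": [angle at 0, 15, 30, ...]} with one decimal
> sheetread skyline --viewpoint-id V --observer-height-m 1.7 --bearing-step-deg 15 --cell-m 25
{"bearing_step_deg": 15, "elevation_deg": [2.0, 3.4, 6.5, 9.4, 10.2, 9.6, 9.3, 7.9, 6.1, 4.5, 4.2, 1.4, -0.2, -1.0, -1.5, -2.0, -1.9, -1.7, -1.4, -1.3, -1.1, -0.8, 0.7, 1.8]}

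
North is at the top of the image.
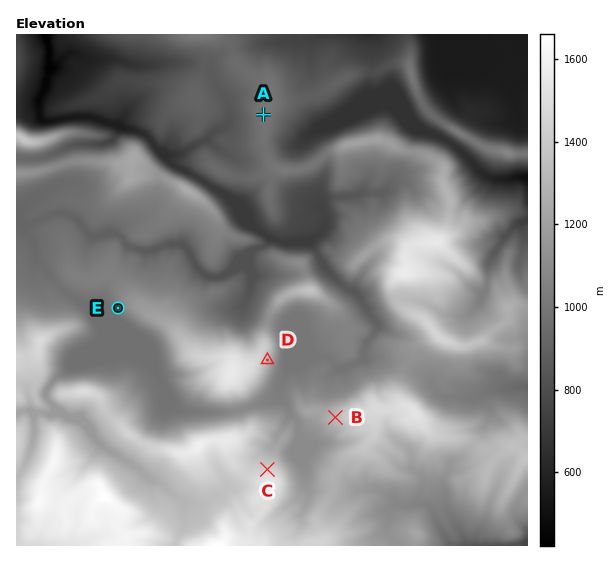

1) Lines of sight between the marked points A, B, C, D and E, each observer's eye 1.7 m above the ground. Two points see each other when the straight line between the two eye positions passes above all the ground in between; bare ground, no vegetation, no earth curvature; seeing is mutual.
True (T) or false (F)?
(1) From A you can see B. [F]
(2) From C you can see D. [T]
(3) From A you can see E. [F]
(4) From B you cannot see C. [F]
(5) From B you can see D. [T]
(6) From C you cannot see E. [T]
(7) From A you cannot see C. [T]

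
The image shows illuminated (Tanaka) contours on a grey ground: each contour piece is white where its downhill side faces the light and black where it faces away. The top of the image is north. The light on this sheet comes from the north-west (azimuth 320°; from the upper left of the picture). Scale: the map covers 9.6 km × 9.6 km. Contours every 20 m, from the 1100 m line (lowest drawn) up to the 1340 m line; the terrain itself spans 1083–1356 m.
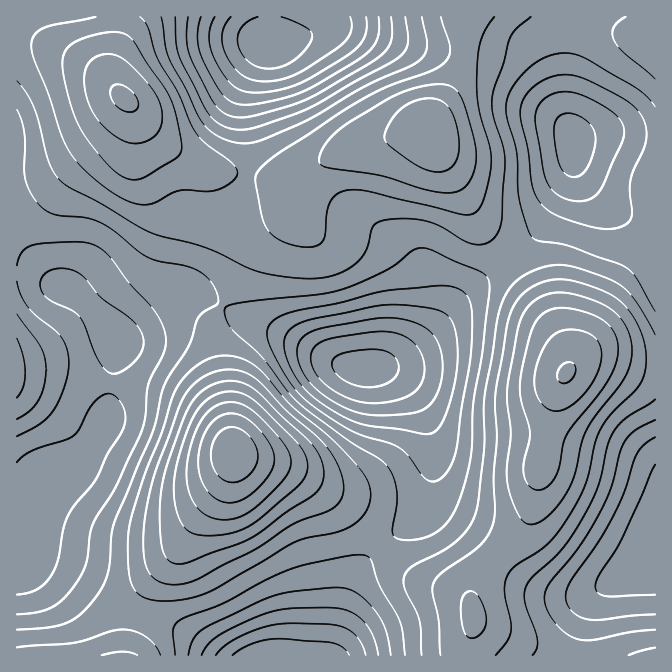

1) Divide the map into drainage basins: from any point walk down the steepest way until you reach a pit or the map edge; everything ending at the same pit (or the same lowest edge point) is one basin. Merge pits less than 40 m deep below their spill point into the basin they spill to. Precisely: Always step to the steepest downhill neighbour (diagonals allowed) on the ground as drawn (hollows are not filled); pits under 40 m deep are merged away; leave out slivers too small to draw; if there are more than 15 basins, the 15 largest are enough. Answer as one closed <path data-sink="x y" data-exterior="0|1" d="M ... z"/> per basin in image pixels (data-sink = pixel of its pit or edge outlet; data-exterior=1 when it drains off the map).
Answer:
<path data-sink="365 368" data-exterior="0" d="M428 128l-6 0-24 8-51 13-15 7-22 15-11 12-10 29-27 24-9 11-15 33-24 38-1 20 13 62 7 52 9 6 30 6 32 14 38 26 26 26 21 27 18 16 20 10 33 10 10 10 4-18 9-13 35-37 11-18 17-69 10-53 12-23 0-15-12-27-20-30-55-73-22-42-16-25z"/><path data-sink="25 522" data-exterior="0" d="M30 41l-14 1 0 613 109 1 4-31 10-27 34-41 15-25 30-39 13-26 2-22-10-63-10-44 0-15 8-18 17-25 15-33 9-11 27-24 9-24-36-10-50-9-35-16-24-20-15-21-38-39-38-22z"/><path data-sink="574 143" data-exterior="0" d="M545 16l-78 0-3 2-1 45-10 24-24 36 0 7 14 30 16 25 22 42 47 61 28 42 12 27 0 11 19-10 25 0 22 6 21 2 1-328-2-2-25-2-54-8z"/><path data-sink="268 43" data-exterior="0" d="M465 16l-343 0-3 21-8 31 2 12 6 13 19 19 15 21 24 20 35 16 50 9 35 10 13-17 28-18 24-9 13-1 54-16 4-10 20-30 10-24z"/><path data-sink="270 655" data-exterior="1" d="M234 453l-3 14-10 21-33 44-15 25-34 41-10 27-2 31 341-1 0-10 6-21 0-7-3-13-6-8-13-7-25-6-20-10-18-16-21-27-26-26-38-26-17-9-40-10z"/><path data-sink="655 530" data-exterior="1" d="M612 358l-25 0-8 3-11 9-9 15-30 132-11 18-29 29-15 21-3 10 3 29-6 21 0 11 188-1 0-288-22-3z"/>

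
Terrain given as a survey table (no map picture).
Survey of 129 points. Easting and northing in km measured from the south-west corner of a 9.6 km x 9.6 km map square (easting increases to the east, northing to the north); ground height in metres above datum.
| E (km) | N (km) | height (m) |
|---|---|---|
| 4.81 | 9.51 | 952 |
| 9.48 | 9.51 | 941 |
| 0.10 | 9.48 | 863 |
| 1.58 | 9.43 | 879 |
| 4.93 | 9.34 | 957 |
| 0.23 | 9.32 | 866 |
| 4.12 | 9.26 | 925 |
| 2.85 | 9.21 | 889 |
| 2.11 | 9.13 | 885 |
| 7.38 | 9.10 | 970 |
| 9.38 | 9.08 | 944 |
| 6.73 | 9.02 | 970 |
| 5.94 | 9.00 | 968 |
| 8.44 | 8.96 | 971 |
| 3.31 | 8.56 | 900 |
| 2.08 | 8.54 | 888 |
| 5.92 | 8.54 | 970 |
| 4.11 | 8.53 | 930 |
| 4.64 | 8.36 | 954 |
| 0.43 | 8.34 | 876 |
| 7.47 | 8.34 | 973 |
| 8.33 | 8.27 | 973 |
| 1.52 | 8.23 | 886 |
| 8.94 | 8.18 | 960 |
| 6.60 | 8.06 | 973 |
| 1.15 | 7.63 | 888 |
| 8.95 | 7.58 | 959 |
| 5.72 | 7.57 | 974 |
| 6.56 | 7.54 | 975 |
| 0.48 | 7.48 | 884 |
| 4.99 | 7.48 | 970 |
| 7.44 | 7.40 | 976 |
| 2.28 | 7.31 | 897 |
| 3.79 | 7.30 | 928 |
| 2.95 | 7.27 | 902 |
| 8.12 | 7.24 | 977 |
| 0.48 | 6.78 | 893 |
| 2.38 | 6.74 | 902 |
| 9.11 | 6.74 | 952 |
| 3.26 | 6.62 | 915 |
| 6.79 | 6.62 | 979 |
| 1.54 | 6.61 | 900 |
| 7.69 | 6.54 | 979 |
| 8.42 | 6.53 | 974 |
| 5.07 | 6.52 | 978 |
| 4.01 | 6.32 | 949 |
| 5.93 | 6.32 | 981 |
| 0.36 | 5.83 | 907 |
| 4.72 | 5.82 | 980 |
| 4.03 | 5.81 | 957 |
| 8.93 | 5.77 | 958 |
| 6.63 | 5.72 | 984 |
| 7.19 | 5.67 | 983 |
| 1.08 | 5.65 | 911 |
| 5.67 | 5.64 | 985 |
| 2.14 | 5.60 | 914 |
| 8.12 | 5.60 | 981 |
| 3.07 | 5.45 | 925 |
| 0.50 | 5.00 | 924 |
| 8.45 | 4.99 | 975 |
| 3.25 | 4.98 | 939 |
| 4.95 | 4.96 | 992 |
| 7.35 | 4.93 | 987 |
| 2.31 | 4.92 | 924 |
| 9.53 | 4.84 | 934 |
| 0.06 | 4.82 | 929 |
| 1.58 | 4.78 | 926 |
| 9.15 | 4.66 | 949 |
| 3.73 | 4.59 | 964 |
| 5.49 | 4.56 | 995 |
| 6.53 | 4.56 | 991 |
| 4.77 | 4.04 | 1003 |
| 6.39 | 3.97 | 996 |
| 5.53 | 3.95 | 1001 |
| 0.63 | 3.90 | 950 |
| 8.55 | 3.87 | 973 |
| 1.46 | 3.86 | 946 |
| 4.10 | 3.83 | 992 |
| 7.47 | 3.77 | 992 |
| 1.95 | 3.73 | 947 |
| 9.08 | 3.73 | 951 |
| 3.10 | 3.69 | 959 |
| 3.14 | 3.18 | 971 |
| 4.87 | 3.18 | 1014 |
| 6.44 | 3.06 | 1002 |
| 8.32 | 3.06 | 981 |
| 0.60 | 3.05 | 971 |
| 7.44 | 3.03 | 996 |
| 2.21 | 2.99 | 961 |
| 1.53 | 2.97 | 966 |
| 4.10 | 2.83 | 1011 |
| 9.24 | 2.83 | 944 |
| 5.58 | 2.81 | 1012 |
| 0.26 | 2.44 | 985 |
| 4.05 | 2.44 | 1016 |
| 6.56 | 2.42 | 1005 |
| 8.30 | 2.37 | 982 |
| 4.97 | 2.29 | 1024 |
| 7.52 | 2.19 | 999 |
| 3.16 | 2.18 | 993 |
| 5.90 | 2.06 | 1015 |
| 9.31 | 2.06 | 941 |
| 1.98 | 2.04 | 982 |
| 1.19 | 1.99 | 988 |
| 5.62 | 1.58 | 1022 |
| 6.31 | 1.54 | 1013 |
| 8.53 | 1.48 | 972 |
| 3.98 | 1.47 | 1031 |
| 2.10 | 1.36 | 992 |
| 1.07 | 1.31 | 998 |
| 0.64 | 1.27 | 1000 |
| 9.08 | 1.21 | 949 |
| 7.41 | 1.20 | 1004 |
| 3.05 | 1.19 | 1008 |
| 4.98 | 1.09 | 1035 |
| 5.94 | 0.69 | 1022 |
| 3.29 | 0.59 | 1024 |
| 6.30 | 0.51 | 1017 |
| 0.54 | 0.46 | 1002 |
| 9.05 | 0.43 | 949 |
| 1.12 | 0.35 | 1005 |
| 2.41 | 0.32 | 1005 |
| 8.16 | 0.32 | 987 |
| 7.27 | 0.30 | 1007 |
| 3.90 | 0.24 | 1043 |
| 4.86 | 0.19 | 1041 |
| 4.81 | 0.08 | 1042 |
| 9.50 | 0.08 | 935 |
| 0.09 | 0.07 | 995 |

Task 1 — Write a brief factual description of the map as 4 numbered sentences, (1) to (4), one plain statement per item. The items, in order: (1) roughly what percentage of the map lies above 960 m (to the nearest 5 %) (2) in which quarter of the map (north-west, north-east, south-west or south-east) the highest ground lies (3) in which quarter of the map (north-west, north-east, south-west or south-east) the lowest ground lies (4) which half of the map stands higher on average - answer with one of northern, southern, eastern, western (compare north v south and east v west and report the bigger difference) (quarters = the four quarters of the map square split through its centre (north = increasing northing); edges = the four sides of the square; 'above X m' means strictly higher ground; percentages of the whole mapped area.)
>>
(1) Ground above 960 m makes up about 65 % of the sheet.
(2) The highest point lies in the south-west quarter of the map.
(3) The lowest ground is in the north-west quarter.
(4) On average the southern half of the map is the higher ground.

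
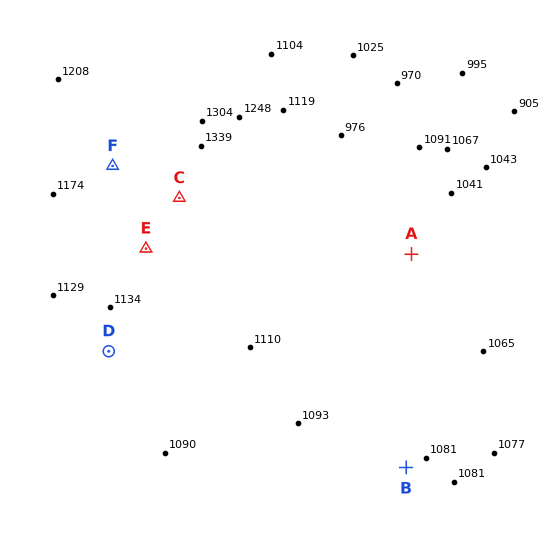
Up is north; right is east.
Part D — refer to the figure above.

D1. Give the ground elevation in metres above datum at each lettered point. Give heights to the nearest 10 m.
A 1070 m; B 1080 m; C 1250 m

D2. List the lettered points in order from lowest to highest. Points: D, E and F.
D E F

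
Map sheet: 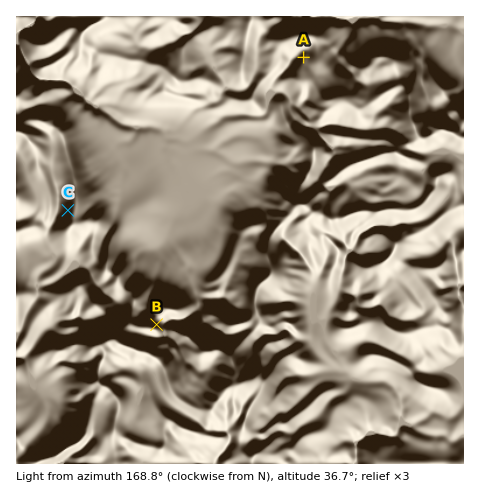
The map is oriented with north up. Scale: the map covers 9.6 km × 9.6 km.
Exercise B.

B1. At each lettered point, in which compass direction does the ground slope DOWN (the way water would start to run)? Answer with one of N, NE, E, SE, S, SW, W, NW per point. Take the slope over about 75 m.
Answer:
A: NW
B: NE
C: W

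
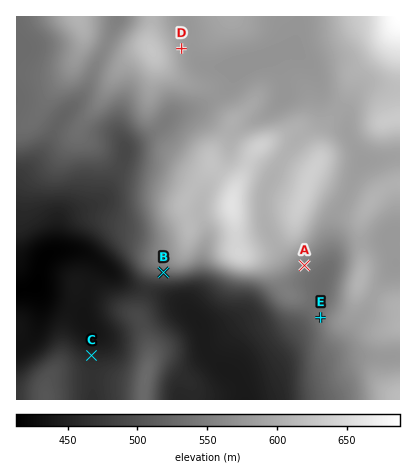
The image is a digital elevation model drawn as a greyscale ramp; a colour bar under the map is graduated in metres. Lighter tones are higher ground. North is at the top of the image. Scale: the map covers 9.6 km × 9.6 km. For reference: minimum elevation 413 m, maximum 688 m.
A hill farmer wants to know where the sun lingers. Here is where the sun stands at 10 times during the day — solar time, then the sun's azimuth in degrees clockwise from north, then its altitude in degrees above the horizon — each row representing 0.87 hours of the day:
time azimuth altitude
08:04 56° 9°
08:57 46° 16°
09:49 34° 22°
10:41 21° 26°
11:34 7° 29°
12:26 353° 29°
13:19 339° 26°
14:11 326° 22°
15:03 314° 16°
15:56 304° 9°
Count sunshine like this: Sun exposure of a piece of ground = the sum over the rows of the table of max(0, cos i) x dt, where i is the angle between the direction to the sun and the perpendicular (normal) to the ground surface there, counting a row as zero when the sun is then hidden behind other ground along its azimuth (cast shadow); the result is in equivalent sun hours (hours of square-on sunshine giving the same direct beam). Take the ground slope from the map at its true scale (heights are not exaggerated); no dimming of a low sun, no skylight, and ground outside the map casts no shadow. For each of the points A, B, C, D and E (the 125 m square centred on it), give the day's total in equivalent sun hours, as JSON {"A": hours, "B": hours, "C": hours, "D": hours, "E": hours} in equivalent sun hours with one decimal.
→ {"A": 2.7, "B": 1.8, "C": 3.3, "D": 3.1, "E": 3.1}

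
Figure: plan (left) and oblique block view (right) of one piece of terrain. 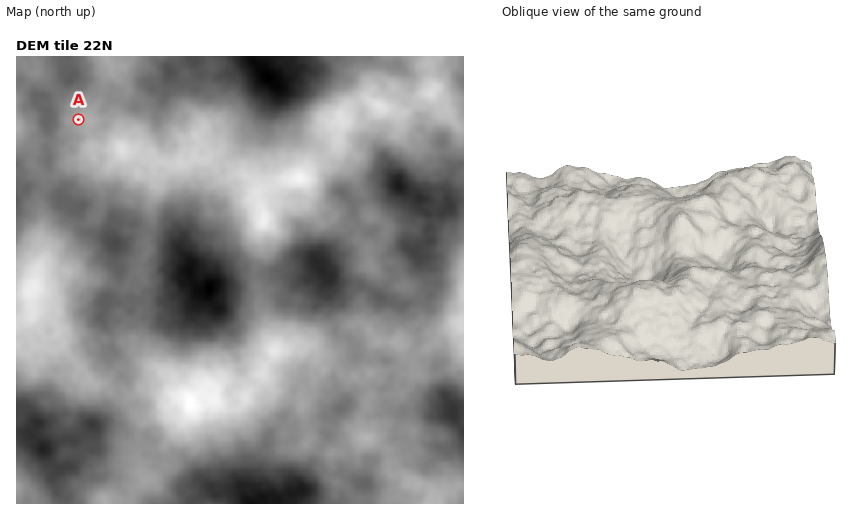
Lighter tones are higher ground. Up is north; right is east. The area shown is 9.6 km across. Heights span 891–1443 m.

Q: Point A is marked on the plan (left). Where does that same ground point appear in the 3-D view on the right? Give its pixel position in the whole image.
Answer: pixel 550 191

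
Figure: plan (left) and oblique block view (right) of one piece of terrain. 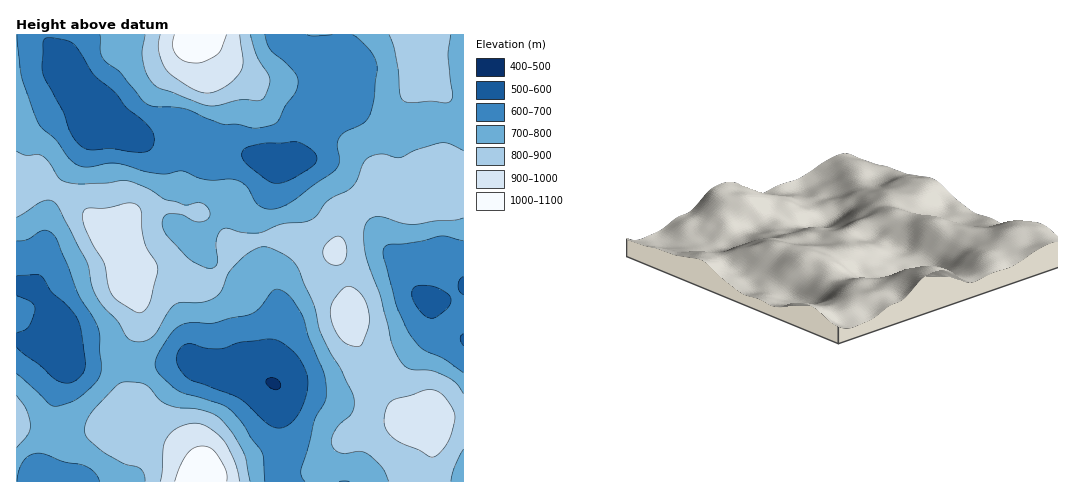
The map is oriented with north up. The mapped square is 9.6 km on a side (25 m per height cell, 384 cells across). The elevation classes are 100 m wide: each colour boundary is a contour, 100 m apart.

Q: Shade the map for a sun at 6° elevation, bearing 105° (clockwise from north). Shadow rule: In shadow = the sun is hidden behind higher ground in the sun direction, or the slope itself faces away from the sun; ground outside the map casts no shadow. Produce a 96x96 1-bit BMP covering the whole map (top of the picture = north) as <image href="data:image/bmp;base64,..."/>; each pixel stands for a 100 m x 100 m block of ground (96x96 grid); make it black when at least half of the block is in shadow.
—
<image width="96" height="96" href="data:image/bmp;base64,Qk2+BAAAAAAAAD4AAAAoAAAAYAAAAGAAAAABAAEAAAAAAIAEAAATCwAAEwsAAAIAAAAAAAAA////AAAAAAAAA/h/8AAAAAAHgAAAB/j/+AAAAAAPAAAAB/f//AAAAAAAAAAAAH///gAADwAAAAAAAf///gAAH4AAAAAAD////gAAP8AAAAAAP////gAAf+AAAAAA/////AAA//AAAAAAP///+AAB//AAAAAAAH//+AAD//gHAAAADgf/+AAH//gfAAAAPwH/+AAH//h/gAAAfwD//AAP//j/gAAA/wAP/AAf////gAAA/4AAGAAf////wAAB/8AAAAA/////wAAB//AAAAA/////gAAB//gAAAB////8AAAD//wAAAB////wAAAD//4AAAD////wBgAH//4AAAH////gBgAH//wAAAP////AAAAH//wAAAf////AAAAP//wAAA/////AAAAP//gAAAf////AAAAP//gAAAH///+AAAAP//gAAAH///wAAAAP//gAAAD///wAAAAP//gAAAD///wAAAAP//wAAAB///wAAAAP//4AAAA///wAAAAP//8AAAA///wAAAAP//+AAAA///wAAAAP//+AAAA///wAAAAP//+AAAA///wAAAAP//+AAAA///wAAAAP//8AAAAf//wAAAAP//wAAAAf//wAAAAf//wAAAAf//wAAAA///wAAAAf//wAAAB///wAAAAf//gAAAD///wAAAAf/+AAAAD///wAAAAf/8AAAAD///wAAAAP/4AAAAD///wAAAAP/4AAAAD///wAAAAH/4AAAAD///wAAAAH/4AAAAD///gAAAAD/4AAAAD///AAAAAAf8AAAAD///AAAAAAB8AAAAD///AAACAAB+AAAAD///AAACAAAeAAAAD///AAAAAAAOAAAAD///AAAAAHA/AAAAB//+AAAAAfh/AAAAB//4AAAAAfz/AAAAB//wAAAAAf//AAAAA//gAAAAAP//AAAAAf/gAAAAAP//AAAAAP/AAAAAAP//AAAAAD+AwAAAAP//AAAAAA8AwAAAAP//gAAAAAAAwAAAAP///wAAAAAAwAAAAP///4AAAAAAwAAAAP///4AAAAAAAAAAAf///4AQAAAcAAAAAf///4A4AAAfAAAAAf///wAwAAA/ACAAAf///gHwAAA/APAAAf///gPwAAAfA/gAAf///gP4AAAEB/gAAP///AP8AAAAH/AAAB///AD8AAAAP/AAAAP//AAcAAAAP+AAAAD//gAAAAAAP4AAAAAD/4AAAAAAHwAAAAAAP+AAAAAAHwAAAAAAP+AAAAAADgAAAAAAf/AAAAAAHgAAAAAAf/AAAAAAfgAAAAAAf/gAAAAB/wAAAAAA//gAAAAD/4AAAAAA//wAAAAP/4AAAAAA//4AAAAf/8EAAAAA//8AAAA//8MAAAAA//+AAAD//+cAAAAB//+AAAH///4AAAAD//+AAAP///4AAAAD//+AAAf///4AAAAH//+AAAf///4AAAAH//+AAA////4AAAAH//+AAB////4AAAAH//+AAB////4AAAAD//+AAD////4AAAAB//8AAH////8AAAAAf/gAA="/>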